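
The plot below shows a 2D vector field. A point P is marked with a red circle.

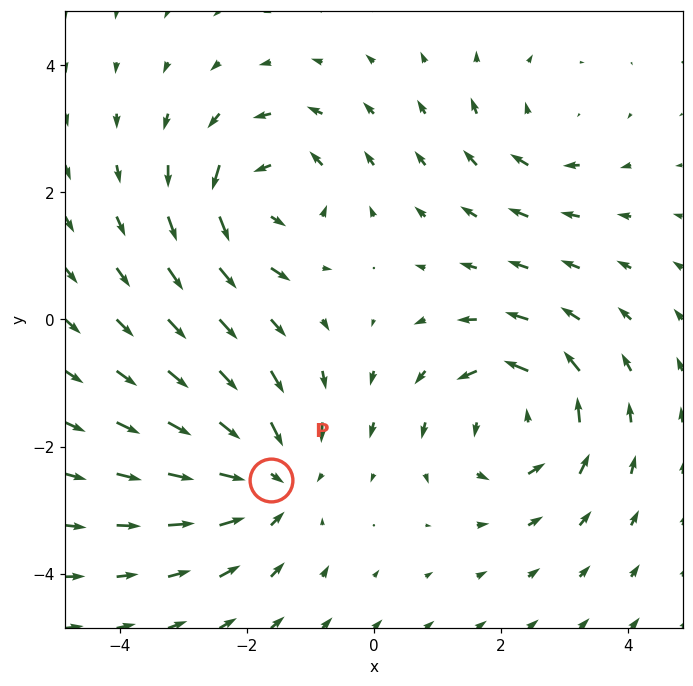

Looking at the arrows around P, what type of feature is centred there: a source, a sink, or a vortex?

sink

At P (-1.6, -2.5) the arrows converge inward. Divergence about -4, curl ≈0 — negative divergence with near-zero curl is a sink.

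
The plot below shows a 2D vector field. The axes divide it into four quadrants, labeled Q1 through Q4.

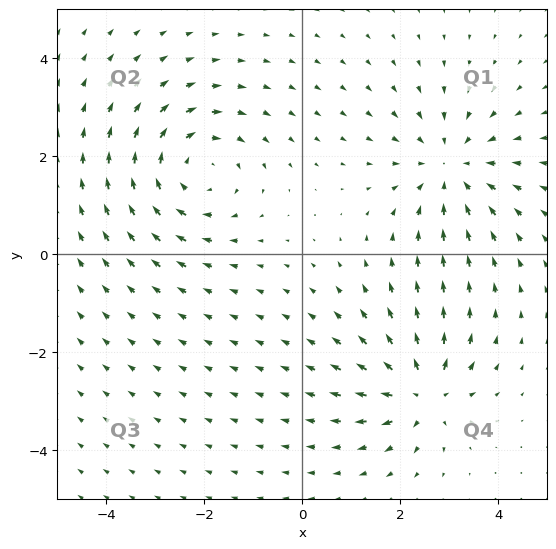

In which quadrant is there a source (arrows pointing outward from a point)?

The source sits at approximately (2.4, -2.8), which lies in quadrant Q4. The divergence there is about +5, positive as expected for a source.

Q4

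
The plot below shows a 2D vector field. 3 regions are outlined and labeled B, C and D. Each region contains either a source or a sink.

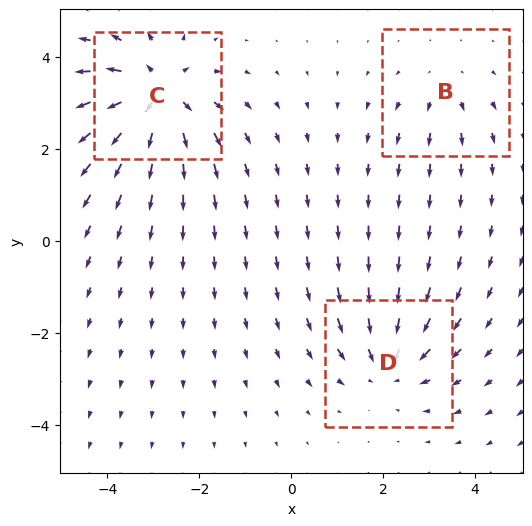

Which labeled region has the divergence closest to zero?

Divergence at each region's feature centre — B: about +2, C: about +5, D: about -4. Region B is closest to zero.

B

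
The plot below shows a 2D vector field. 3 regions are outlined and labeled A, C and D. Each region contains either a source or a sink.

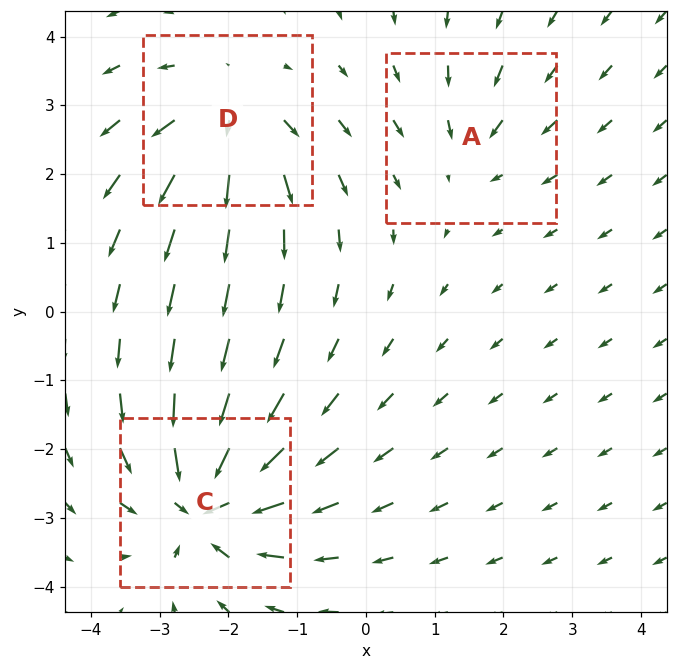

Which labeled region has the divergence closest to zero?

A

Divergence at each region's feature centre — A: about -2, C: about -6, D: about +4. Region A is closest to zero.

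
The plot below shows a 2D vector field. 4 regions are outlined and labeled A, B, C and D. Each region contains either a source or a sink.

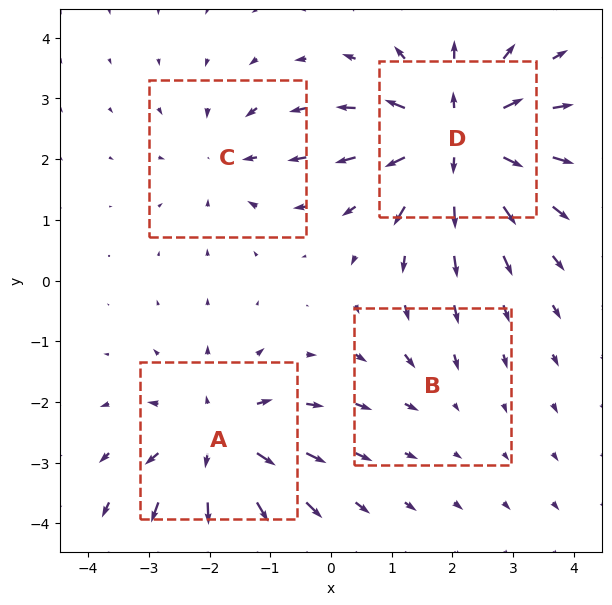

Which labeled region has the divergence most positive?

Divergence at each region's feature centre — A: about +5, B: about -2, C: about -3, D: about +7. Region D is most positive.

D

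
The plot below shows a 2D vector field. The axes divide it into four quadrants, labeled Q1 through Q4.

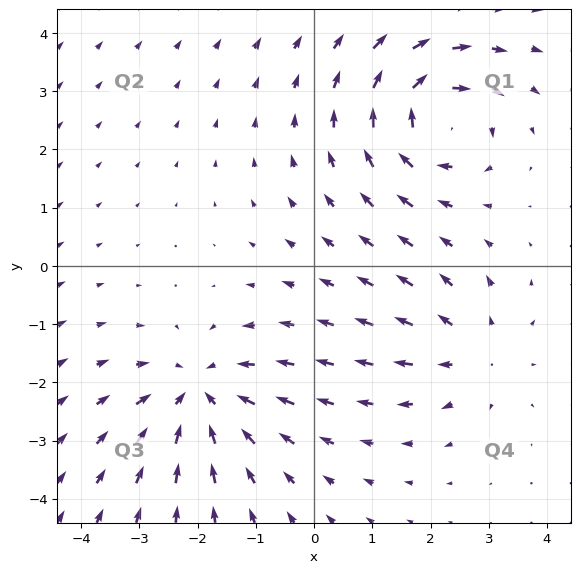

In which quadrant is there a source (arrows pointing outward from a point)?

The source sits at approximately (2.8, -1.5), which lies in quadrant Q4. The divergence there is about +3, positive as expected for a source.

Q4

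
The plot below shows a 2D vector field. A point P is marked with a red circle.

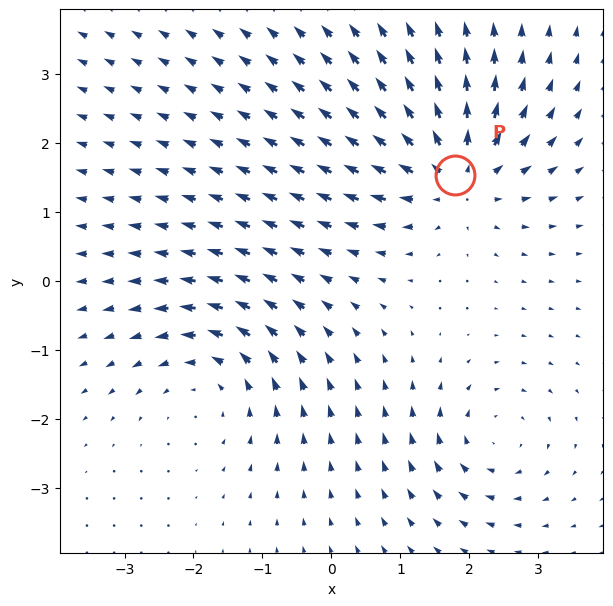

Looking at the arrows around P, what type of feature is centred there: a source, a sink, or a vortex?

At P (1.8, 1.5) the arrows spread outward. Divergence about +5, curl ≈0 — positive divergence with near-zero curl is a source.

source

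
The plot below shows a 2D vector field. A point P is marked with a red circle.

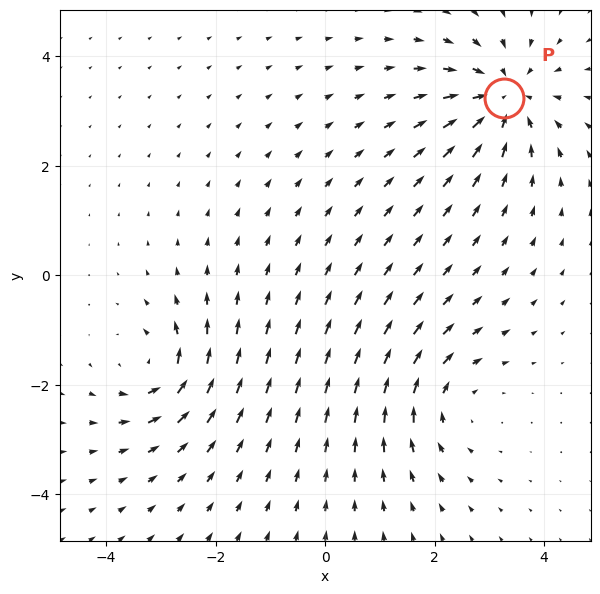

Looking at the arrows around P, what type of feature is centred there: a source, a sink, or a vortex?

At P (3.3, 3.2) the arrows converge inward. Divergence about -5, curl ≈0 — negative divergence with near-zero curl is a sink.

sink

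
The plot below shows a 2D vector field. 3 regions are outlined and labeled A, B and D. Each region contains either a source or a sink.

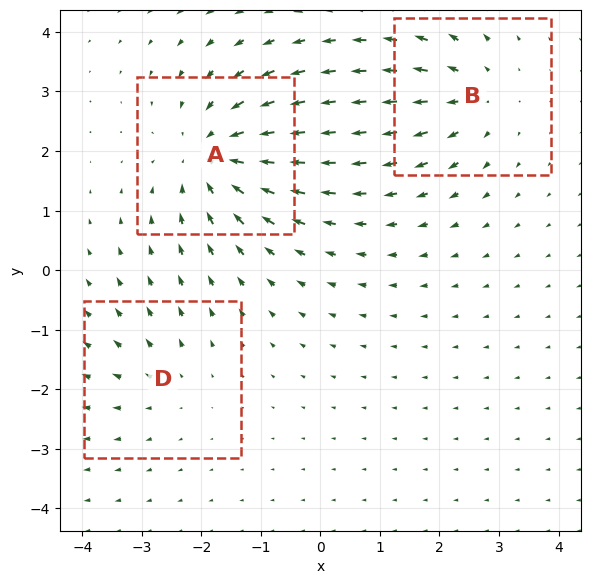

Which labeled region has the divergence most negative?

A

Divergence at each region's feature centre — A: about -4, B: about +3, D: about +2. Region A is most negative.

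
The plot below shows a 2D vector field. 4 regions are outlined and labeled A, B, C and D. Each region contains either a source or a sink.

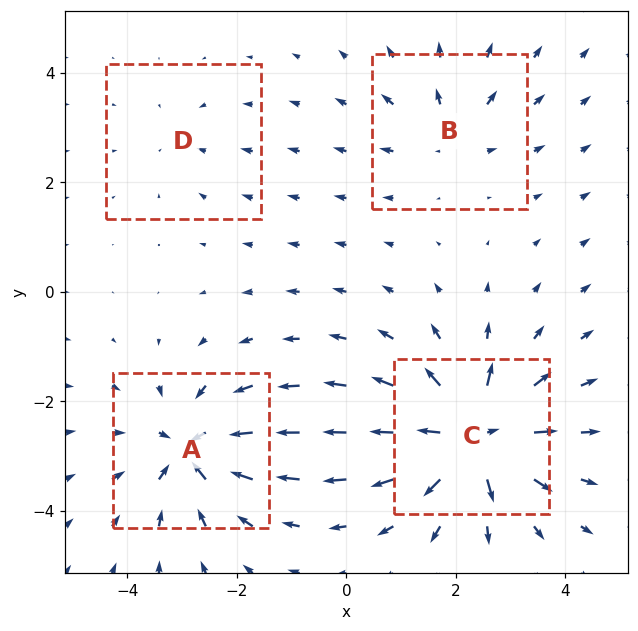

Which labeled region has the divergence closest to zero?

D

Divergence at each region's feature centre — A: about -6, B: about +4, C: about +8, D: about -2. Region D is closest to zero.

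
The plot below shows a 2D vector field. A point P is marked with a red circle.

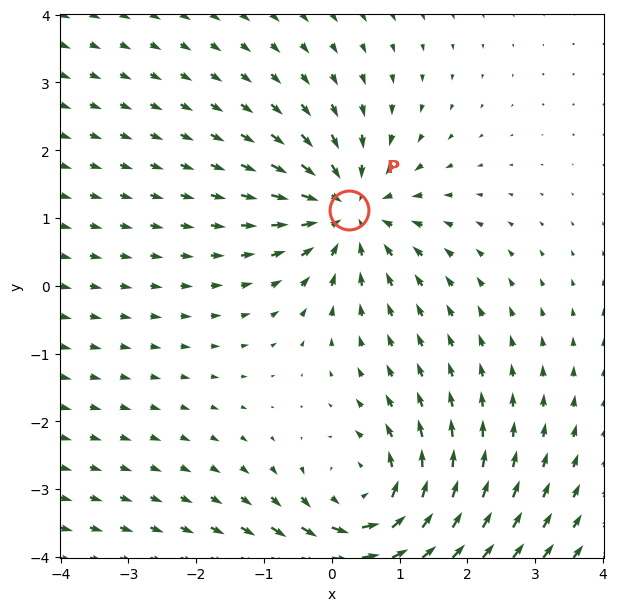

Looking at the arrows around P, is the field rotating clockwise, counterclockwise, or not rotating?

Near P at (0.2, 1.1) the arrows show no circulation. The curl there is ≈0.

not rotating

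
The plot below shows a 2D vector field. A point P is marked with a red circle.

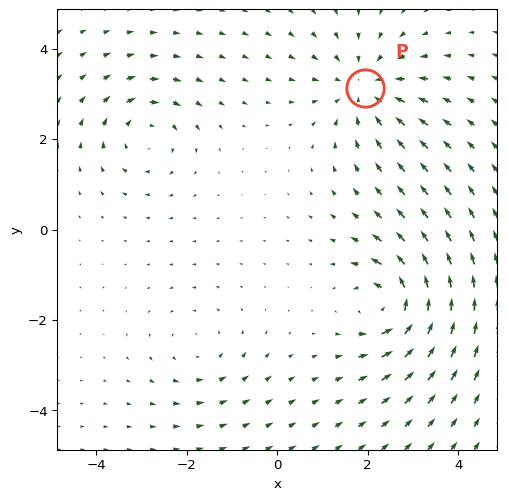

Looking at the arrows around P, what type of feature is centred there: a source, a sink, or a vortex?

sink

At P (1.9, 3.1) the arrows converge inward. Divergence about -4, curl ≈0 — negative divergence with near-zero curl is a sink.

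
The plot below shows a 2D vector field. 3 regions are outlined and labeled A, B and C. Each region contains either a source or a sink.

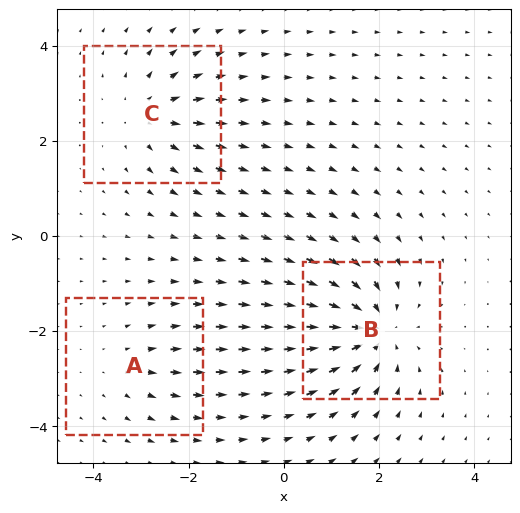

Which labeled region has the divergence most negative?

B

Divergence at each region's feature centre — A: about +2, B: about -5, C: about +3. Region B is most negative.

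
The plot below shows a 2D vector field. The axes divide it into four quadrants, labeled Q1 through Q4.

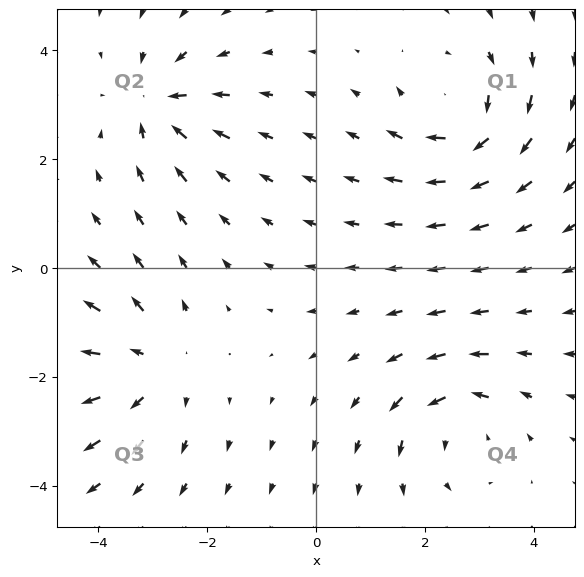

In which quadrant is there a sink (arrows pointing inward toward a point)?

Q2

The sink sits at approximately (-2.9, 3.0), which lies in quadrant Q2. The divergence there is about -6, negative as expected for a sink.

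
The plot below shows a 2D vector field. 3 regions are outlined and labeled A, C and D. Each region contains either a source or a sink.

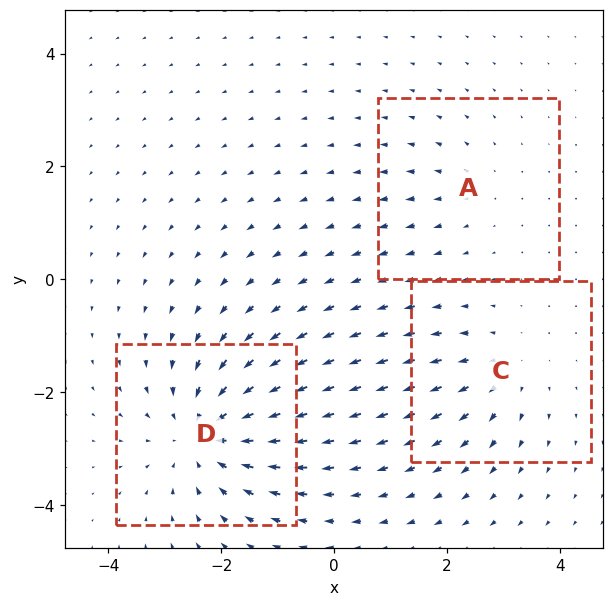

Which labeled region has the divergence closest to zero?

Divergence at each region's feature centre — A: about +2, C: about +3, D: about -5. Region A is closest to zero.

A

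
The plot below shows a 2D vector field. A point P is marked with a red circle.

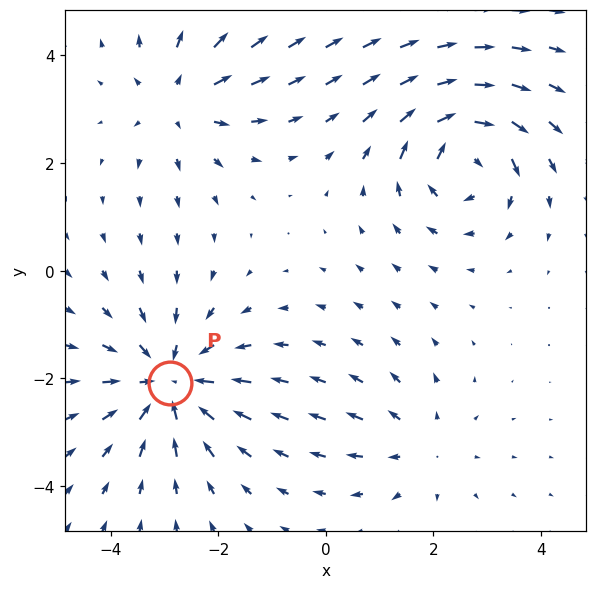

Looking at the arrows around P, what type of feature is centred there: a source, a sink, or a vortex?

sink

At P (-2.9, -2.1) the arrows converge inward. Divergence about -4, curl ≈0 — negative divergence with near-zero curl is a sink.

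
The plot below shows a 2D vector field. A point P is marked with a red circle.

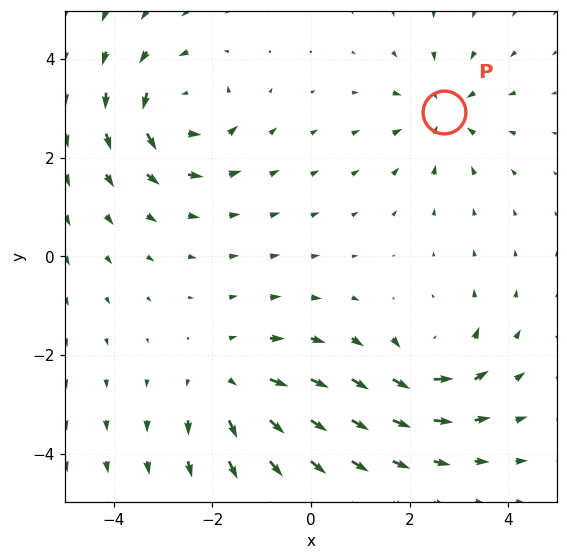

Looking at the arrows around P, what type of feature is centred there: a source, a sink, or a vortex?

At P (2.7, 2.9) the arrows converge inward. Divergence about -4, curl ≈0 — negative divergence with near-zero curl is a sink.

sink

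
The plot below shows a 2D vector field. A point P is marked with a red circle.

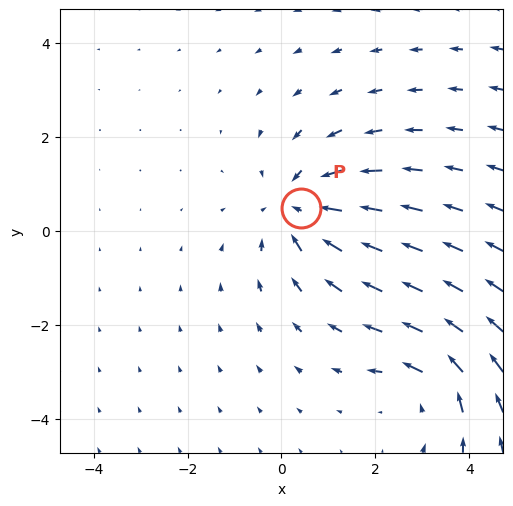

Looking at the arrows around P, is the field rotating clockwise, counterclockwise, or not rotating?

not rotating

Near P at (0.4, 0.5) the arrows show no circulation. The curl there is ≈0.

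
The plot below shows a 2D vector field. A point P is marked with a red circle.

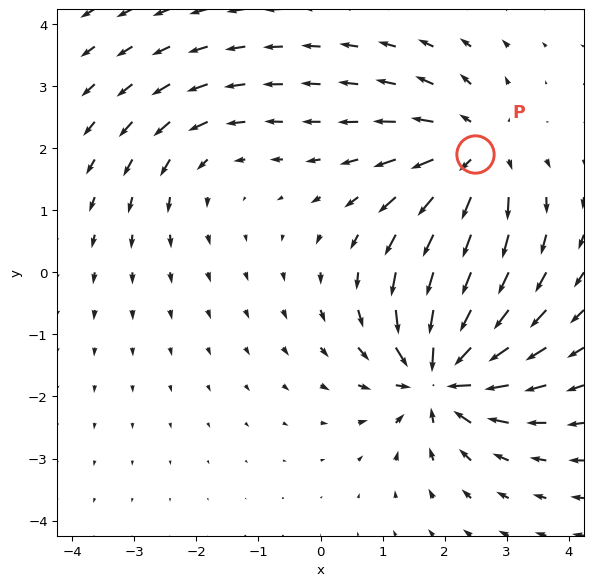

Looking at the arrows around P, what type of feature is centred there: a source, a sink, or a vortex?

At P (2.5, 1.9) the arrows spread outward. Divergence about +4, curl ≈0 — positive divergence with near-zero curl is a source.

source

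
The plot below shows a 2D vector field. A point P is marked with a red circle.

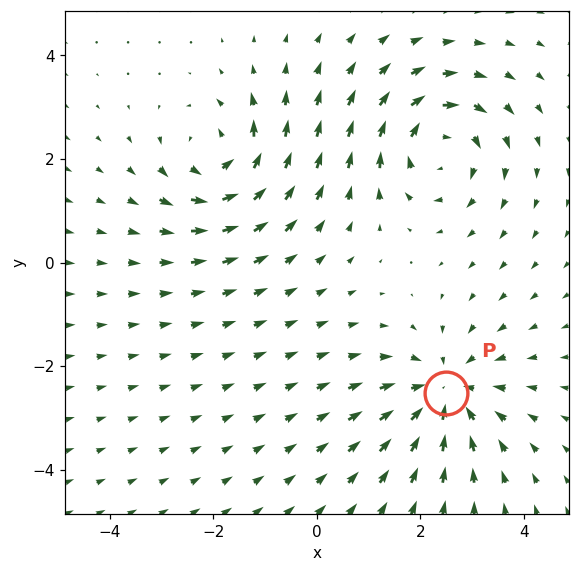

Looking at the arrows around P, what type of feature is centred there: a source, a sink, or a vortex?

At P (2.5, -2.5) the arrows converge inward. Divergence about -4, curl ≈0 — negative divergence with near-zero curl is a sink.

sink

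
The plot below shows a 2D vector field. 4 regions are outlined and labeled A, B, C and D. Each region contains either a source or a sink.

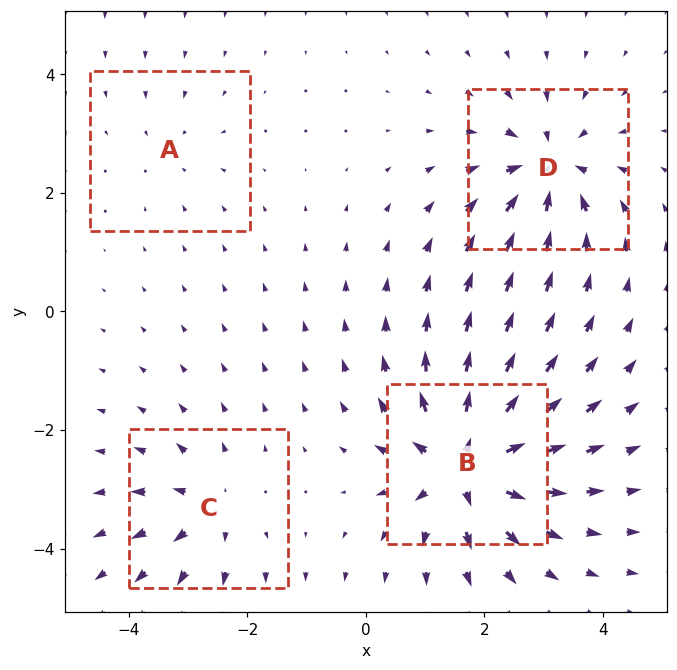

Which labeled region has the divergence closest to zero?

Divergence at each region's feature centre — A: about -2, B: about +8, C: about +4, D: about -6. Region A is closest to zero.

A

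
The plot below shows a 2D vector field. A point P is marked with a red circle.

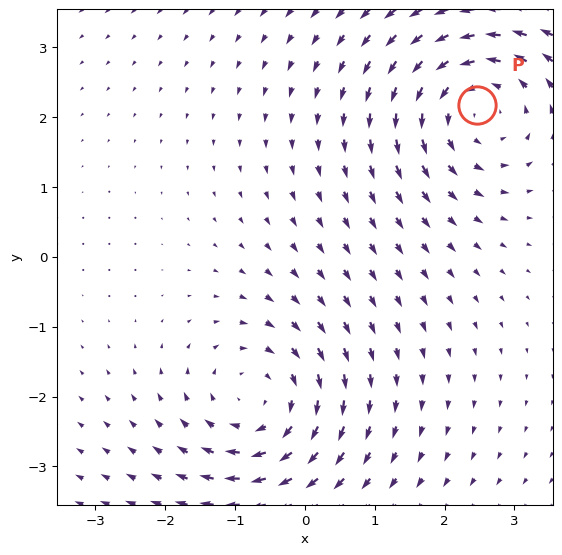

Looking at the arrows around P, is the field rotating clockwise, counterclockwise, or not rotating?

Near P at (2.5, 2.2) the arrows circulate counterclockwise. The curl (z-component) there is about +3; positive curl means counterclockwise rotation.

counterclockwise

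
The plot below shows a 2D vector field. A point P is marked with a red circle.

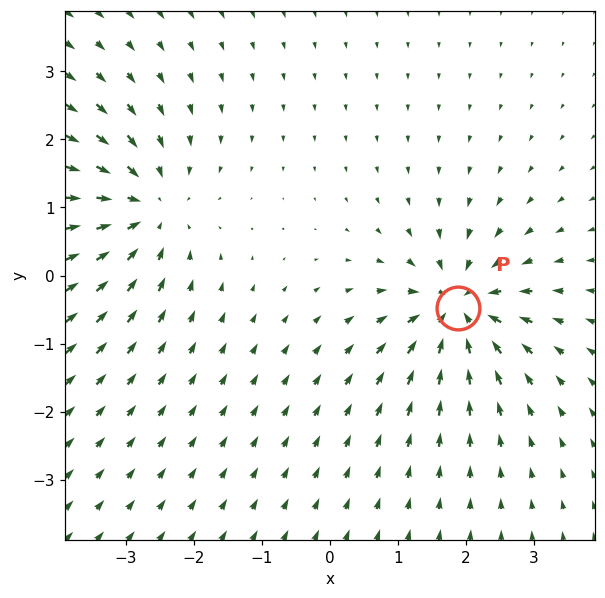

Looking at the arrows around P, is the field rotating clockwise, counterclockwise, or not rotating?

not rotating

Near P at (1.9, -0.5) the arrows show no circulation. The curl there is ≈0.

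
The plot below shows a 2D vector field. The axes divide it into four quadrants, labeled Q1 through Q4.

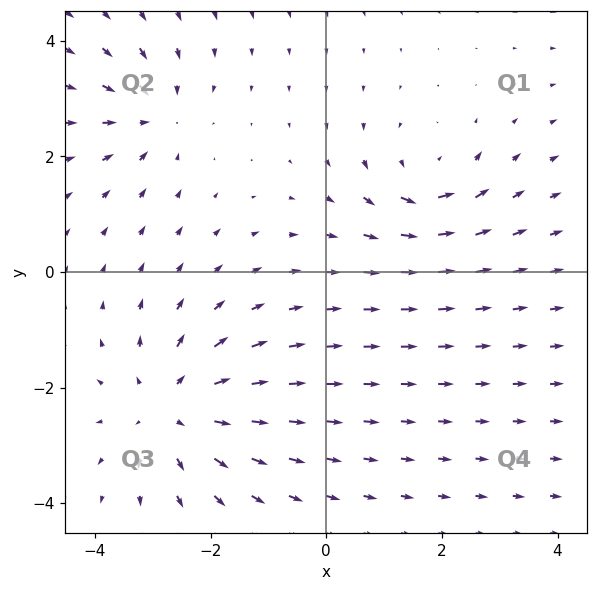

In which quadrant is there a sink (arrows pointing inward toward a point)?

Q2

The sink sits at approximately (-3.0, 2.7), which lies in quadrant Q2. The divergence there is about -3, negative as expected for a sink.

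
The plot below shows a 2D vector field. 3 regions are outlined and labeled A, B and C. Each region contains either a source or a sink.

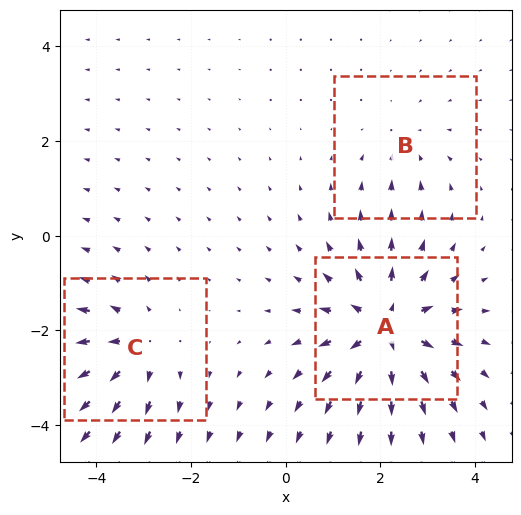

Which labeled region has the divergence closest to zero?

B

Divergence at each region's feature centre — A: about +5, B: about -2, C: about +3. Region B is closest to zero.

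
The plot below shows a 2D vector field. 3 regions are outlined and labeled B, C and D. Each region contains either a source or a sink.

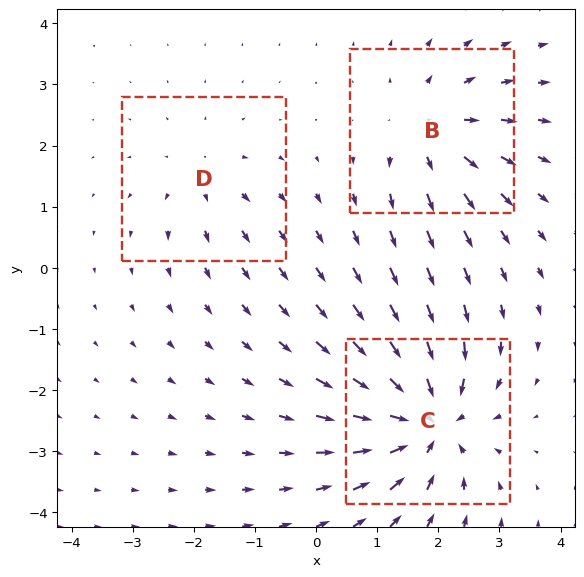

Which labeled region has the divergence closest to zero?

Divergence at each region's feature centre — B: about +4, C: about -6, D: about +2. Region D is closest to zero.

D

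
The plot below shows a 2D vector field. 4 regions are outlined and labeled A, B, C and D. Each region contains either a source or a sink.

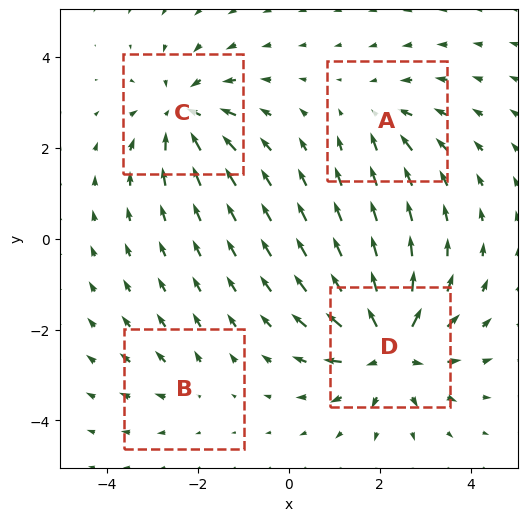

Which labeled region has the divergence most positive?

Divergence at each region's feature centre — A: about -3, B: about +2, C: about -6, D: about +7. Region D is most positive.

D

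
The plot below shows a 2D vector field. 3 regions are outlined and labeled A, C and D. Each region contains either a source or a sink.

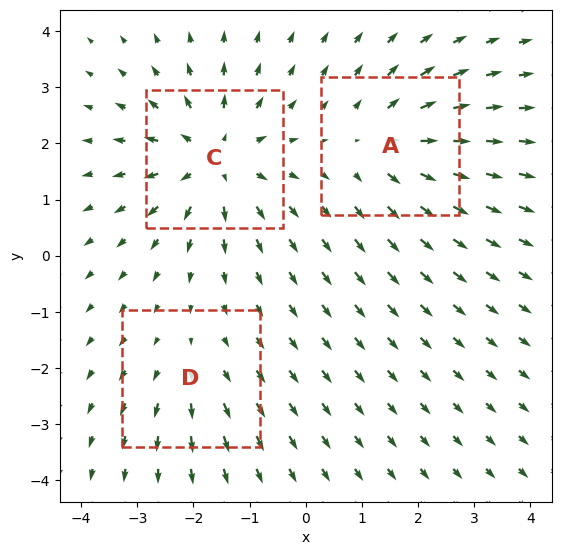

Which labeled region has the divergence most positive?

Divergence at each region's feature centre — A: about +3, C: about +5, D: about +2. Region C is most positive.

C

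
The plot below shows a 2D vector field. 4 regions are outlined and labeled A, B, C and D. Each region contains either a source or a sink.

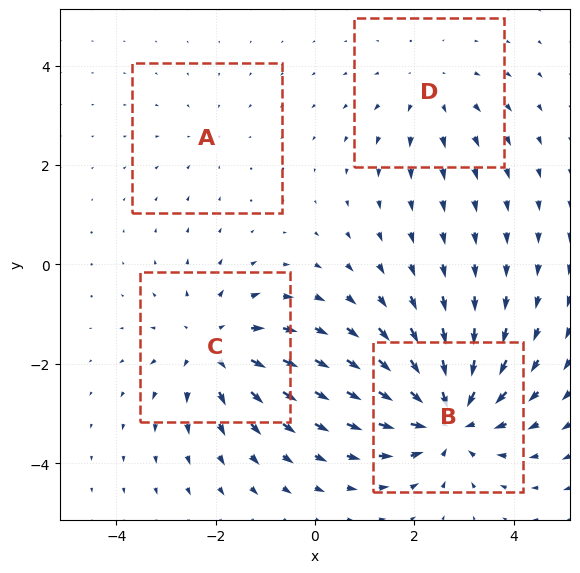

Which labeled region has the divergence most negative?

Divergence at each region's feature centre — A: about -2, B: about -6, C: about +5, D: about +3. Region B is most negative.

B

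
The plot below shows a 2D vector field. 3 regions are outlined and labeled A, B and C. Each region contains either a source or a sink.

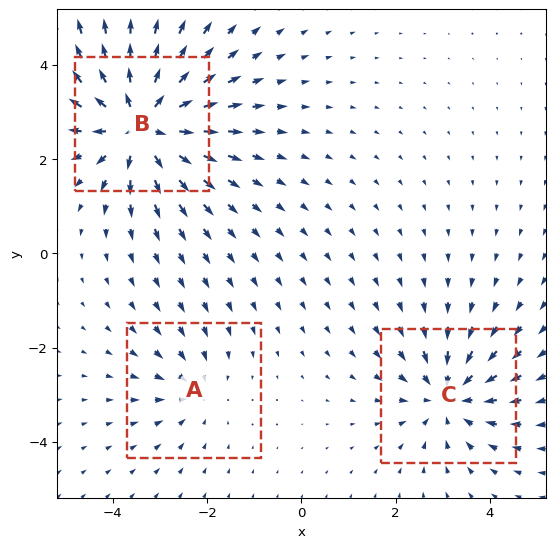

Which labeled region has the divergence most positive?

B

Divergence at each region's feature centre — A: about -2, B: about +5, C: about -4. Region B is most positive.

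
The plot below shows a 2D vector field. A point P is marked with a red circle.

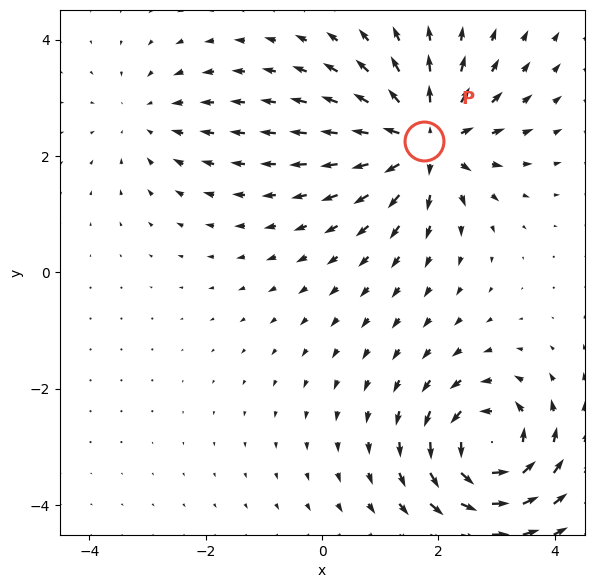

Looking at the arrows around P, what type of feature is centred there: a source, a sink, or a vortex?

At P (1.8, 2.3) the arrows spread outward. Divergence about +6, curl ≈0 — positive divergence with near-zero curl is a source.

source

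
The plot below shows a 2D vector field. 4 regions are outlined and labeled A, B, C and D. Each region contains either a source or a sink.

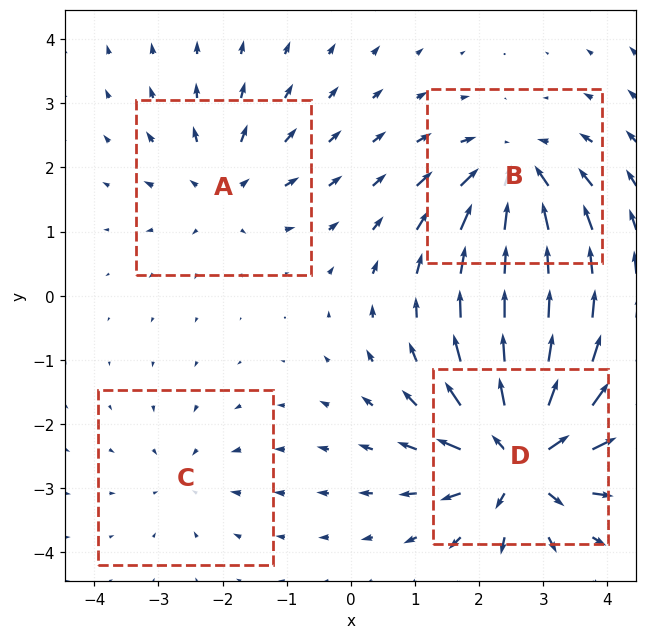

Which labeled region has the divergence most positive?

D

Divergence at each region's feature centre — A: about +4, B: about -6, C: about -3, D: about +9. Region D is most positive.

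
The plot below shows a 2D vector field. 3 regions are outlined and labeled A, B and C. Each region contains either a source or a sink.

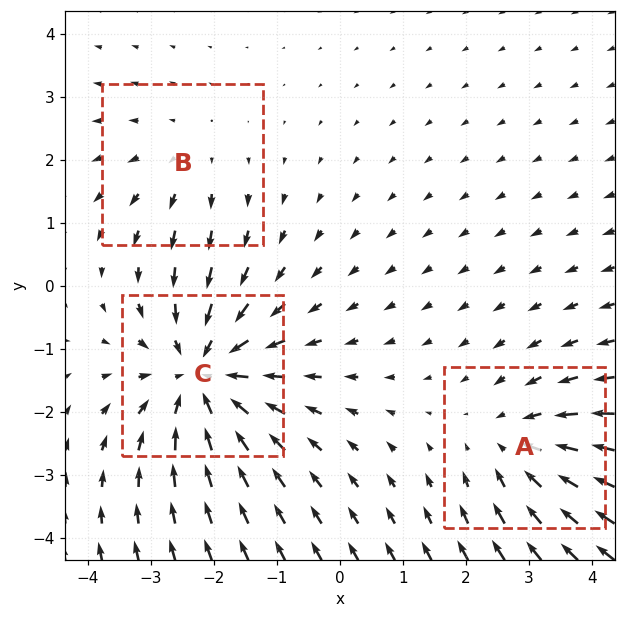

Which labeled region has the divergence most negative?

Divergence at each region's feature centre — A: about -3, B: about +2, C: about -4. Region C is most negative.

C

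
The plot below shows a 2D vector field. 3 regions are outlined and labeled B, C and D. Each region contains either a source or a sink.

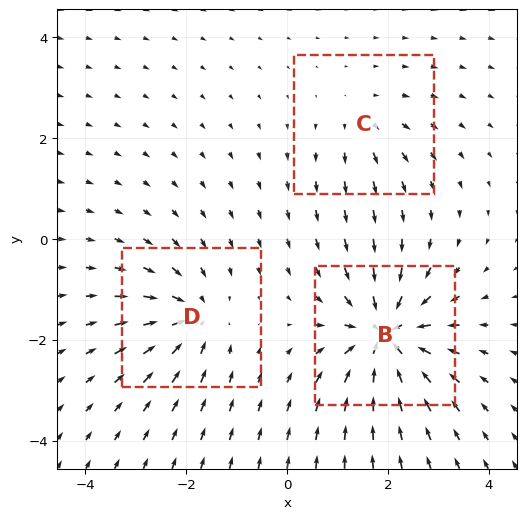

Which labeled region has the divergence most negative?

B

Divergence at each region's feature centre — B: about -6, C: about +2, D: about -4. Region B is most negative.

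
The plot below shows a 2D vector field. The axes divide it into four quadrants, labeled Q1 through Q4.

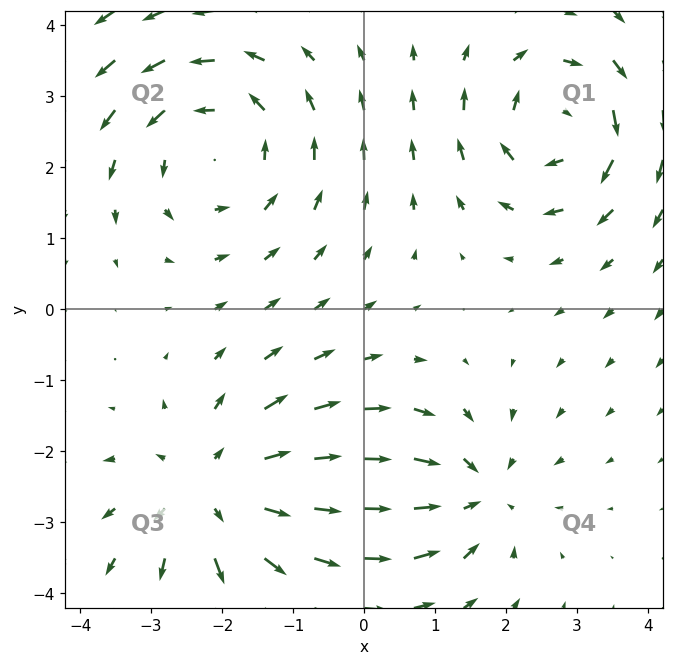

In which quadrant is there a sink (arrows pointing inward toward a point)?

Q4

The sink sits at approximately (1.5, -2.6), which lies in quadrant Q4. The divergence there is about -4, negative as expected for a sink.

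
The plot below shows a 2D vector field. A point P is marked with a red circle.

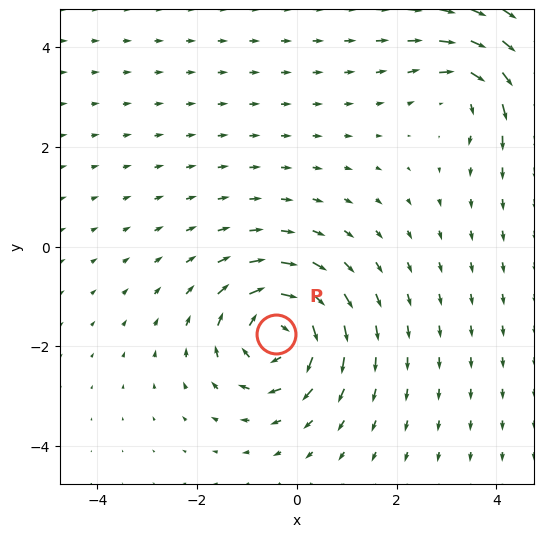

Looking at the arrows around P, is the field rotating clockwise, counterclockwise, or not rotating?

Near P at (-0.4, -1.8) the arrows circulate clockwise. The curl (z-component) there is about -5; negative curl means clockwise rotation.

clockwise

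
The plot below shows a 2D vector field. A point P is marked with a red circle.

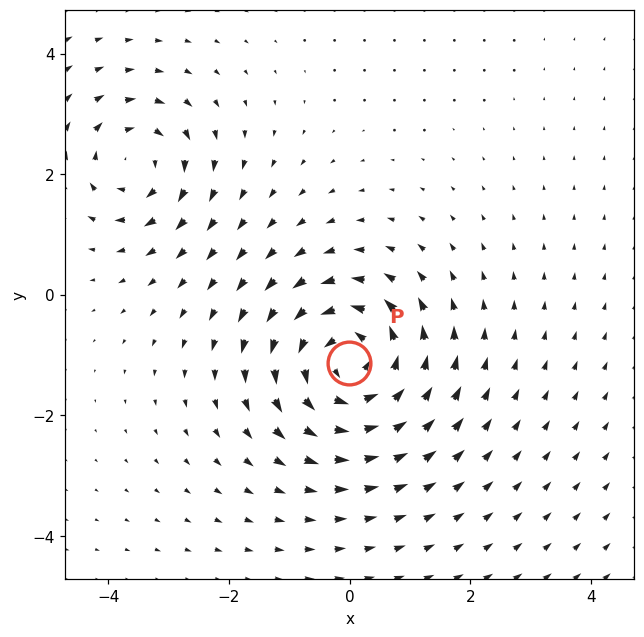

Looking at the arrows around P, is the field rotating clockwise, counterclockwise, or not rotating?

Near P at (-0.0, -1.1) the arrows circulate counterclockwise. The curl (z-component) there is about +5; positive curl means counterclockwise rotation.

counterclockwise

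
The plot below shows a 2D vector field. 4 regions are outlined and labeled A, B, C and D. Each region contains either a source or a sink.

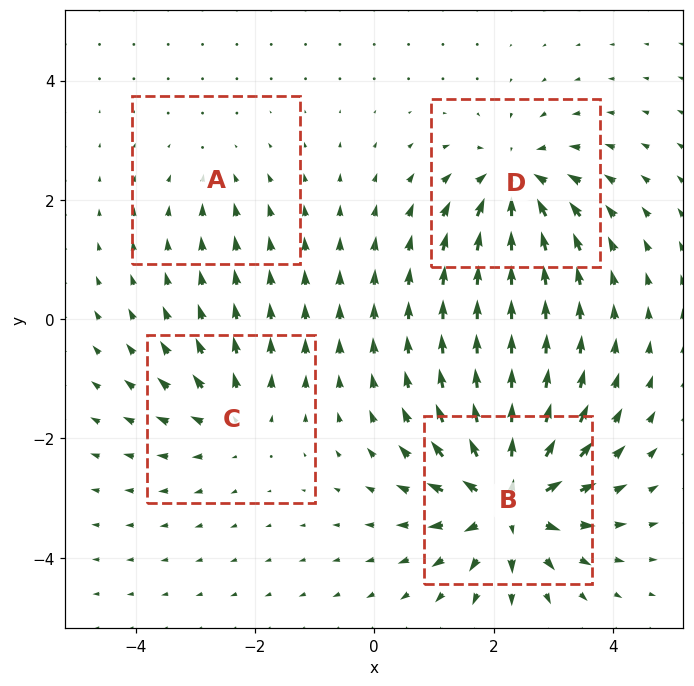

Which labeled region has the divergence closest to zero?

Divergence at each region's feature centre — A: about -2, B: about +9, C: about +4, D: about -6. Region A is closest to zero.

A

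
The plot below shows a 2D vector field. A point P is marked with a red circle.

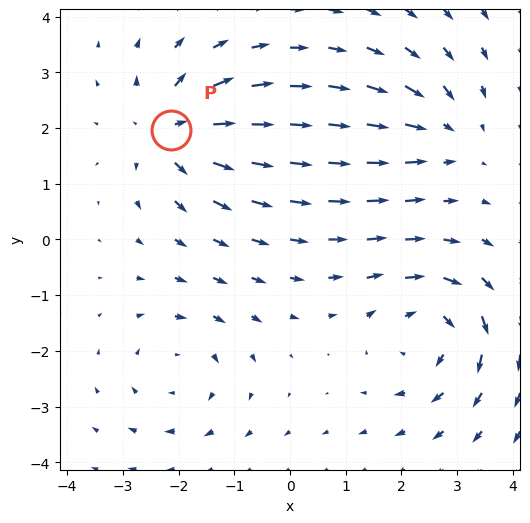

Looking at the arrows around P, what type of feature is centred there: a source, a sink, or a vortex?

At P (-2.1, 2.0) the arrows spread outward. Divergence about +6, curl ≈0 — positive divergence with near-zero curl is a source.

source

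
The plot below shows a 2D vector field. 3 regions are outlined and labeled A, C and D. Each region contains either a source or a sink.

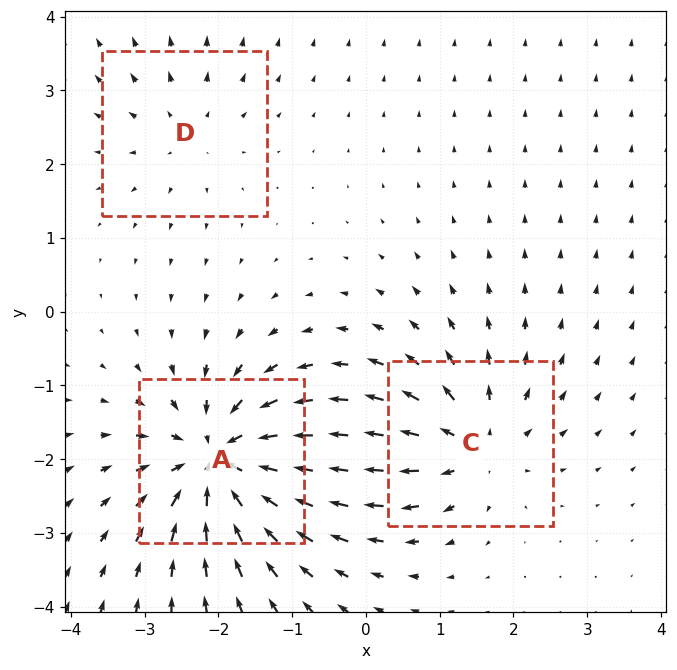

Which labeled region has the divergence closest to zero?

D

Divergence at each region's feature centre — A: about -6, C: about +4, D: about +2. Region D is closest to zero.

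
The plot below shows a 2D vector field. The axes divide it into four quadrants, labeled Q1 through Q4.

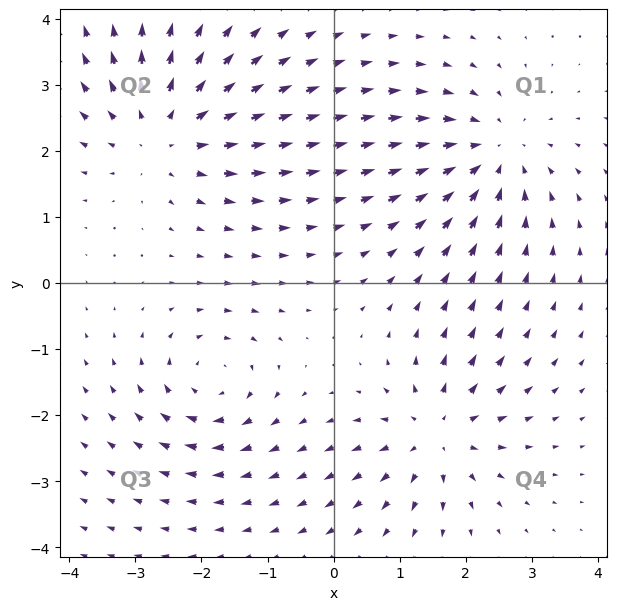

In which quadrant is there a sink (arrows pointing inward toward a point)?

Q1

The sink sits at approximately (2.4, 2.0), which lies in quadrant Q1. The divergence there is about -4, negative as expected for a sink.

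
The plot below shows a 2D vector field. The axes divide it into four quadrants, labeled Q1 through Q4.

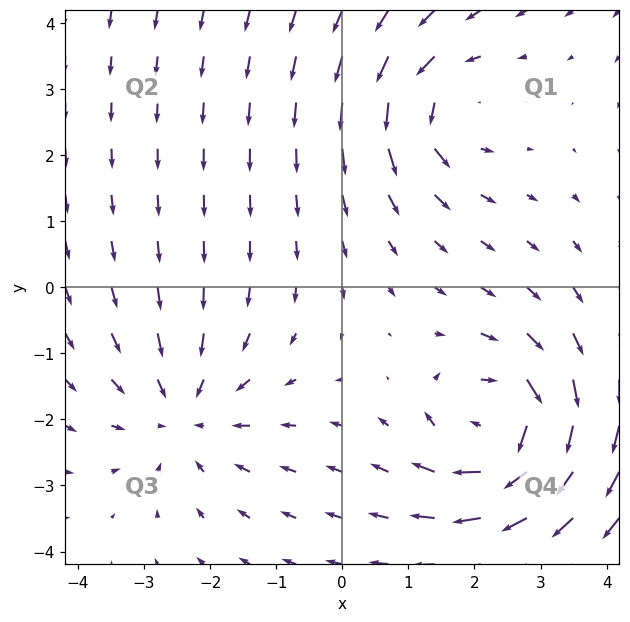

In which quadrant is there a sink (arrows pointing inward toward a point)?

Q3

The sink sits at approximately (-2.4, -1.9), which lies in quadrant Q3. The divergence there is about -3, negative as expected for a sink.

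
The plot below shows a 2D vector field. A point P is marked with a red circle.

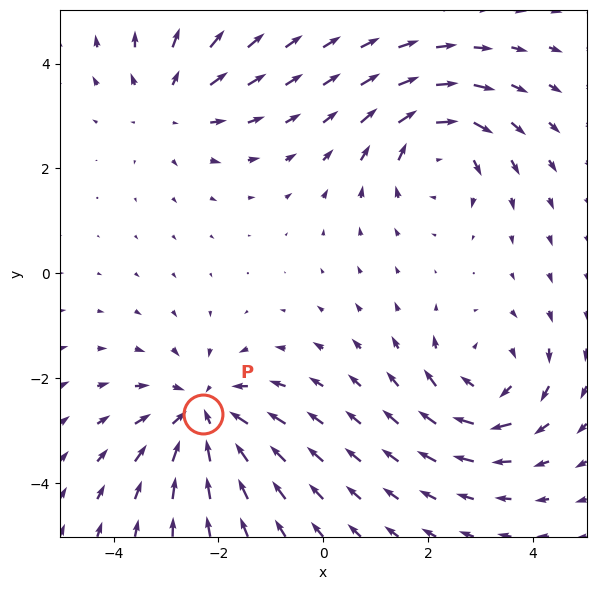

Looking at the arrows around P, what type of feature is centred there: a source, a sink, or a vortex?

sink

At P (-2.3, -2.7) the arrows converge inward. Divergence about -4, curl ≈0 — negative divergence with near-zero curl is a sink.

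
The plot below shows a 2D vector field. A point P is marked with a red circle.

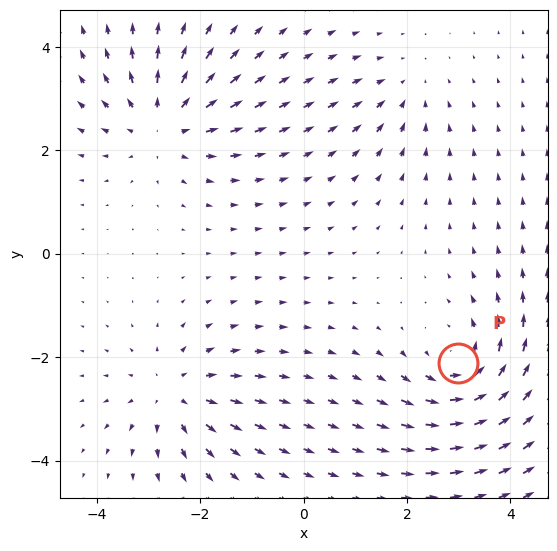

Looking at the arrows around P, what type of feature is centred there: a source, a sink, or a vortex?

At P (3.0, -2.1) the arrows circulate counterclockwise. Divergence ≈0, curl about +5 — near-zero divergence with nonzero curl is a vortex.

vortex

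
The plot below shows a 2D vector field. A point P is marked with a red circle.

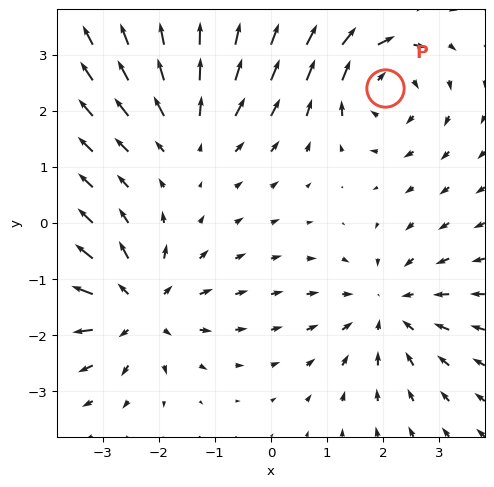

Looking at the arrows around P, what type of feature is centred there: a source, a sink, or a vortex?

At P (2.0, 2.4) the arrows circulate clockwise. Divergence ≈0, curl about -5 — near-zero divergence with nonzero curl is a vortex.

vortex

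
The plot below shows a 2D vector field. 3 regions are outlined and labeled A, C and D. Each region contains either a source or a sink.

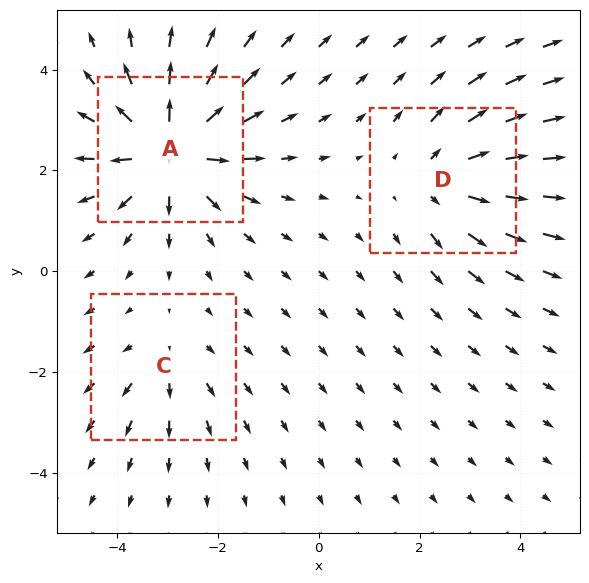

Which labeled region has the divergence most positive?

A

Divergence at each region's feature centre — A: about +6, C: about +2, D: about +4. Region A is most positive.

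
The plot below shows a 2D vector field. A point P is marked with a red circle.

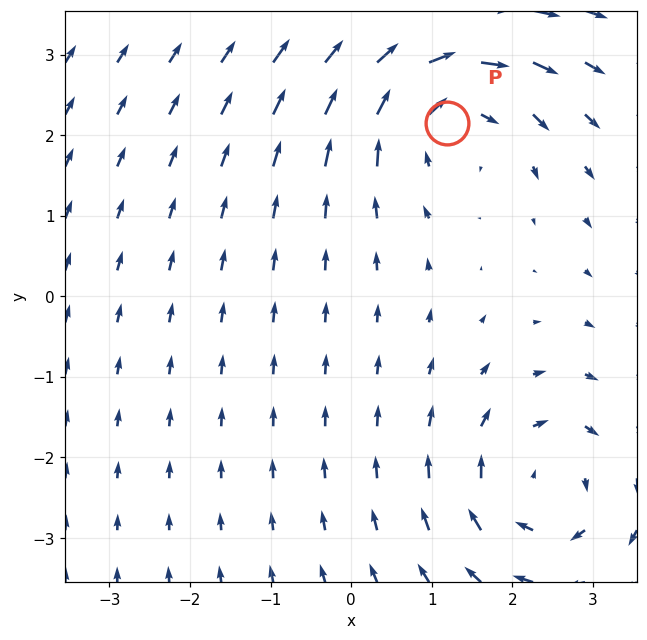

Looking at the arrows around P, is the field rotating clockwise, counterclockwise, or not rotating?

clockwise

Near P at (1.2, 2.1) the arrows circulate clockwise. The curl (z-component) there is about -4; negative curl means clockwise rotation.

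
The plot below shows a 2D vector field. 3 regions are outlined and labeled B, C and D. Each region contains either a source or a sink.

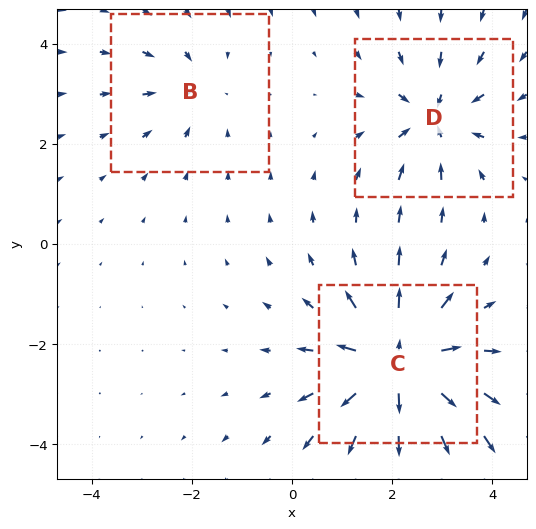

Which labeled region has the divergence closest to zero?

Divergence at each region's feature centre — B: about -2, C: about +6, D: about -4. Region B is closest to zero.

B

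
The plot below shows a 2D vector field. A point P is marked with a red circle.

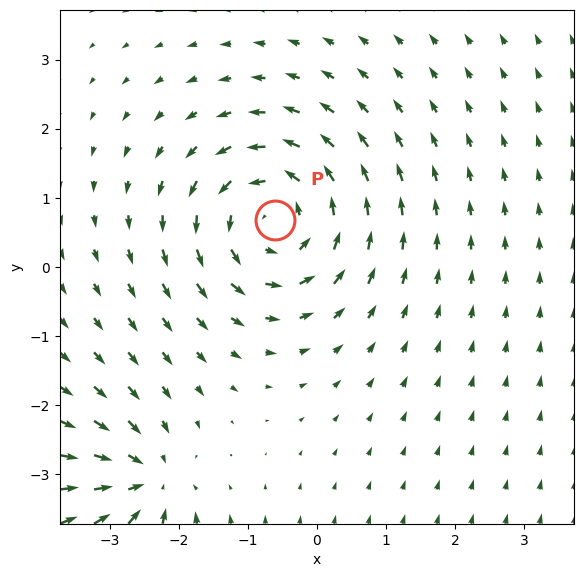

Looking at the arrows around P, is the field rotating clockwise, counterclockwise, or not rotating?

Near P at (-0.6, 0.7) the arrows circulate counterclockwise. The curl (z-component) there is about +4; positive curl means counterclockwise rotation.

counterclockwise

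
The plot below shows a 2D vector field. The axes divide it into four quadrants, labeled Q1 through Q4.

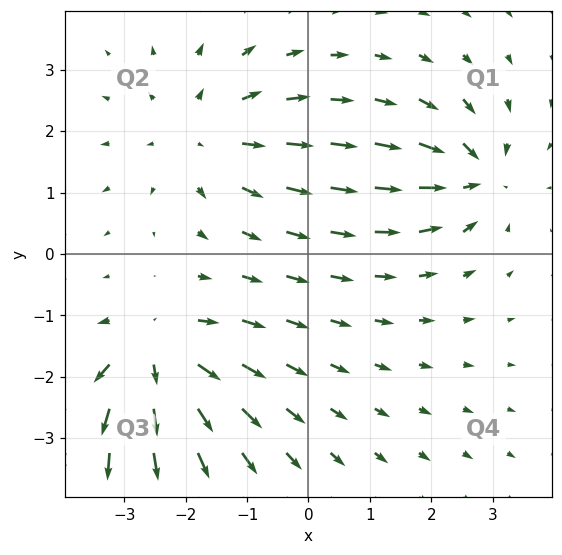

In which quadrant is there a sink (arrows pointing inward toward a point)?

The sink sits at approximately (2.7, 1.3), which lies in quadrant Q1. The divergence there is about -4, negative as expected for a sink.

Q1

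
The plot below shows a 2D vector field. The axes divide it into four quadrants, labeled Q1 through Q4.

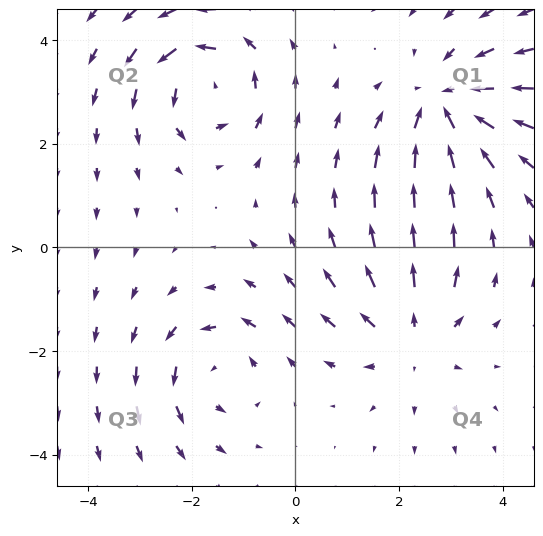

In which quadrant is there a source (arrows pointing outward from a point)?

Q4

The source sits at approximately (2.2, -1.7), which lies in quadrant Q4. The divergence there is about +3, positive as expected for a source.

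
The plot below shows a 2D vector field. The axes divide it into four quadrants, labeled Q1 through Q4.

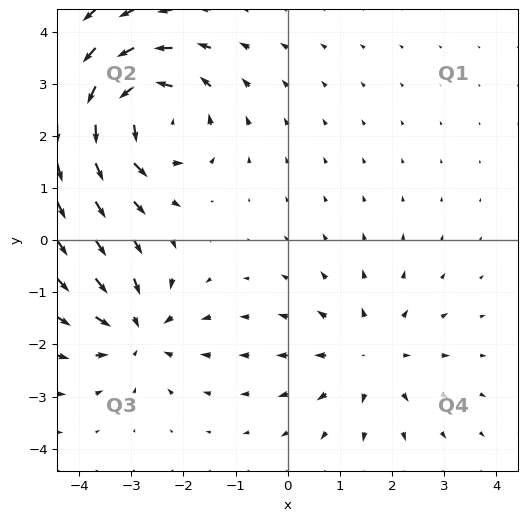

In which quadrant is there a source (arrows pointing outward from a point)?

The source sits at approximately (1.6, -2.2), which lies in quadrant Q4. The divergence there is about +2, positive as expected for a source.

Q4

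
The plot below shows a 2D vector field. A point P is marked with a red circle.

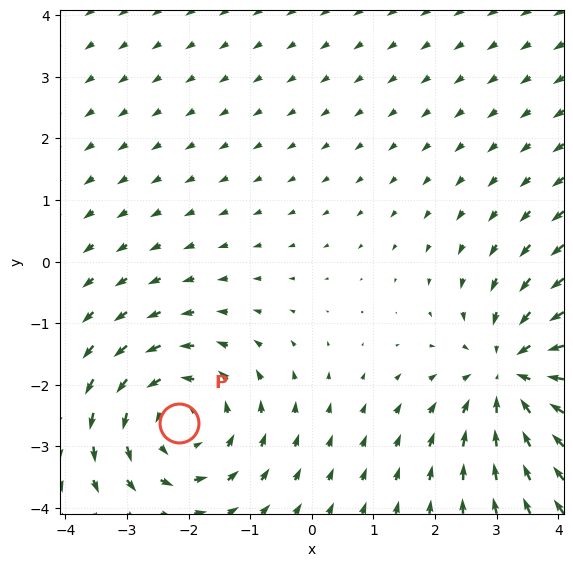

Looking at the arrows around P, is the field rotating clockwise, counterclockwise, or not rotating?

Near P at (-2.1, -2.6) the arrows circulate counterclockwise. The curl (z-component) there is about +3; positive curl means counterclockwise rotation.

counterclockwise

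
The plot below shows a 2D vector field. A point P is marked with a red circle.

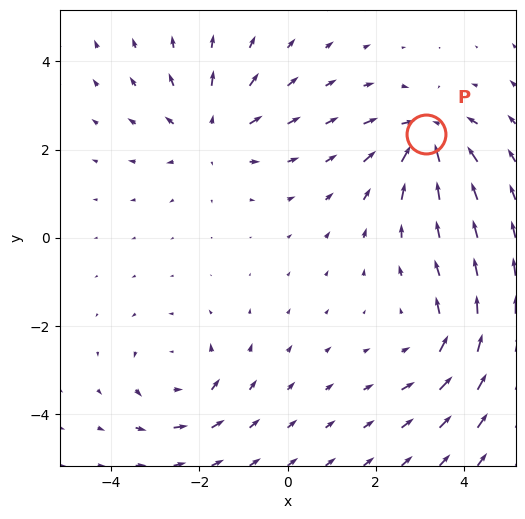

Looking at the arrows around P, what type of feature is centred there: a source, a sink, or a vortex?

At P (3.1, 2.3) the arrows converge inward. Divergence about -6, curl ≈0 — negative divergence with near-zero curl is a sink.

sink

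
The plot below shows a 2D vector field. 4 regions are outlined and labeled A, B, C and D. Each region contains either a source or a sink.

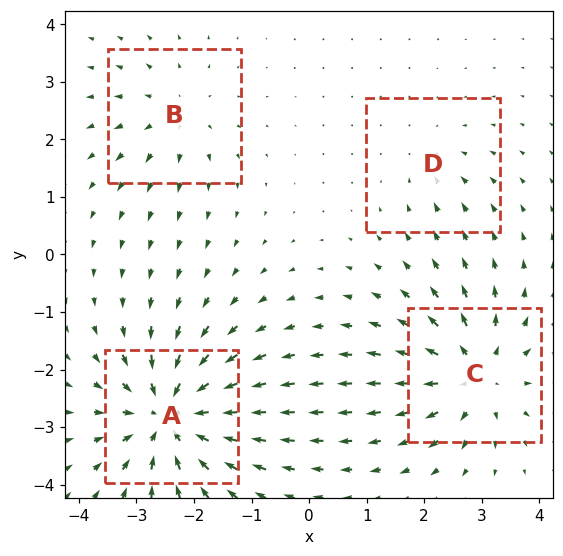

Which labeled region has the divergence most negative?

A

Divergence at each region's feature centre — A: about -8, B: about +4, C: about +6, D: about -2. Region A is most negative.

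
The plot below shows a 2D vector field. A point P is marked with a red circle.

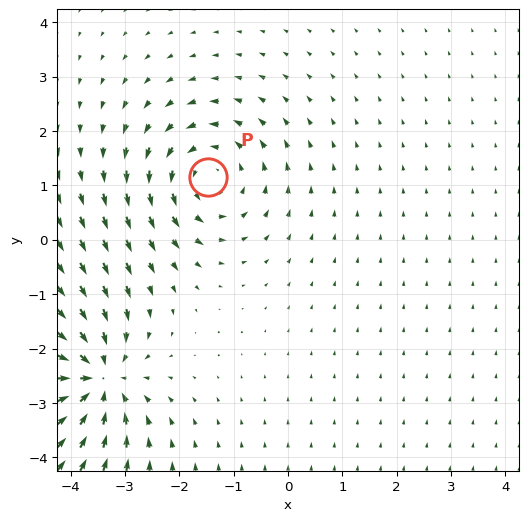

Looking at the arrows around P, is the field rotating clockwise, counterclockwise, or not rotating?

Near P at (-1.5, 1.1) the arrows circulate counterclockwise. The curl (z-component) there is about +4; positive curl means counterclockwise rotation.

counterclockwise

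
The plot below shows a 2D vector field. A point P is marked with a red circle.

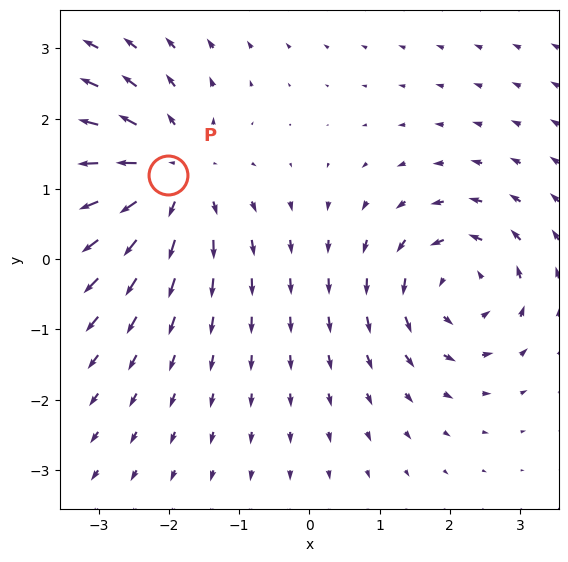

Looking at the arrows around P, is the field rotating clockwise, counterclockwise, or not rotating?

not rotating

Near P at (-2.0, 1.2) the arrows show no circulation. The curl there is ≈0.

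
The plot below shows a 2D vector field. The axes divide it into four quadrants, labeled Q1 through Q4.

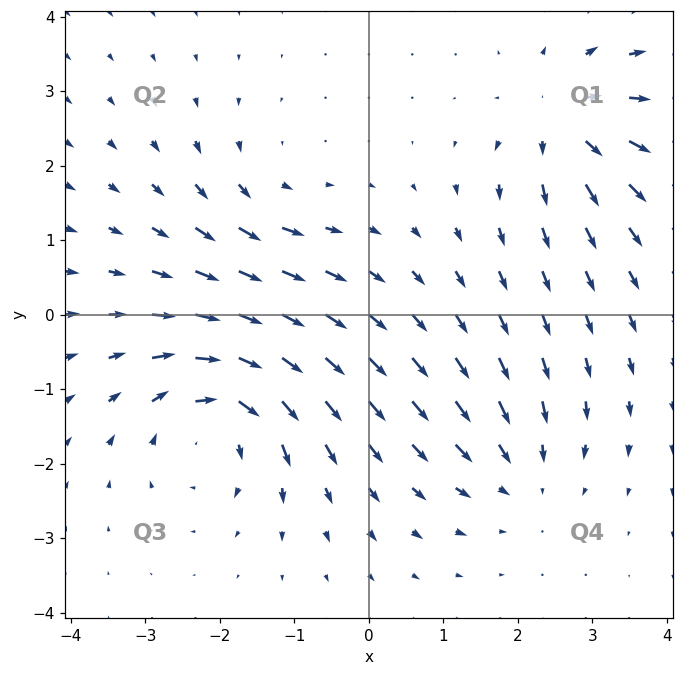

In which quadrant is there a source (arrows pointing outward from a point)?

The source sits at approximately (2.6, 2.6), which lies in quadrant Q1. The divergence there is about +5, positive as expected for a source.

Q1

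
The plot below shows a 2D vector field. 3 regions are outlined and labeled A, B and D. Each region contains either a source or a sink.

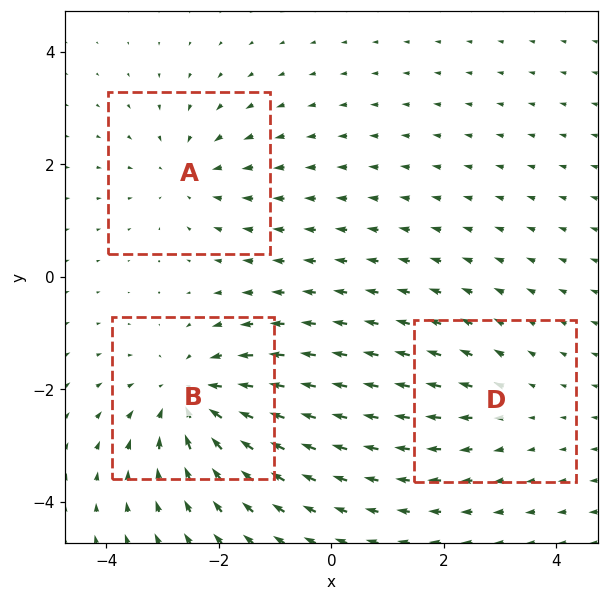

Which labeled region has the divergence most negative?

Divergence at each region's feature centre — A: about -3, B: about -5, D: about +2. Region B is most negative.

B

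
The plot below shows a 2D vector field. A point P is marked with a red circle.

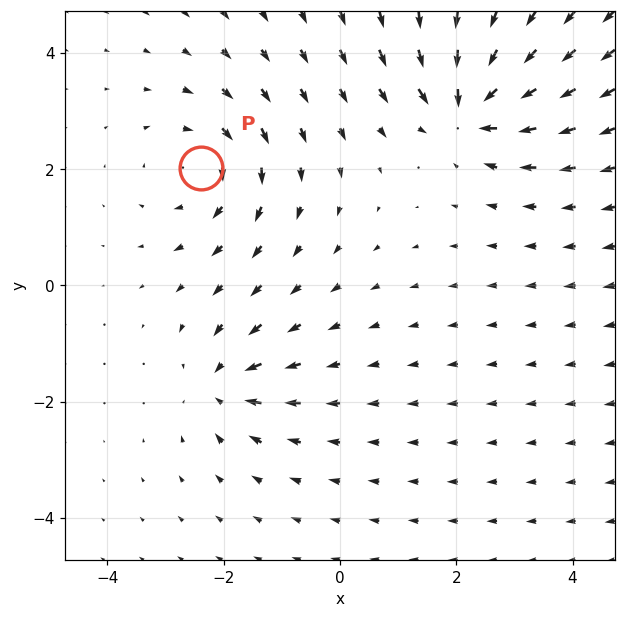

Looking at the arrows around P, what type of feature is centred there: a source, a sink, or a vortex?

vortex

At P (-2.4, 2.0) the arrows circulate clockwise. Divergence ≈0, curl about -4 — near-zero divergence with nonzero curl is a vortex.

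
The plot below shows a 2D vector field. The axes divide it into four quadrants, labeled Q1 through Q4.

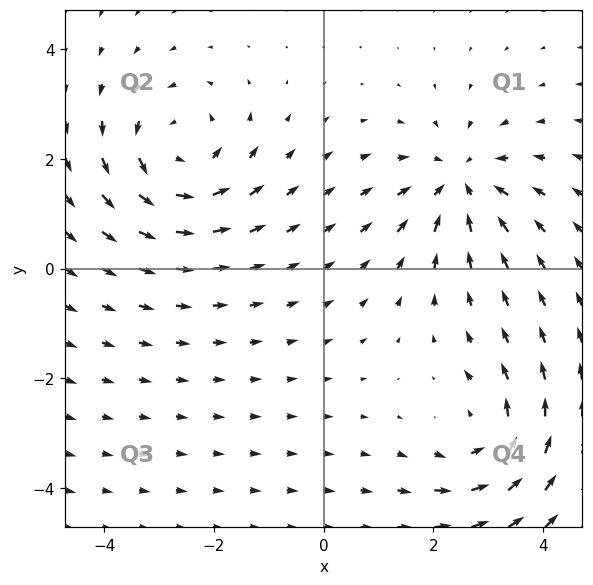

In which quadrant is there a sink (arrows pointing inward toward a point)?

Q1

The sink sits at approximately (2.5, 1.6), which lies in quadrant Q1. The divergence there is about -3, negative as expected for a sink.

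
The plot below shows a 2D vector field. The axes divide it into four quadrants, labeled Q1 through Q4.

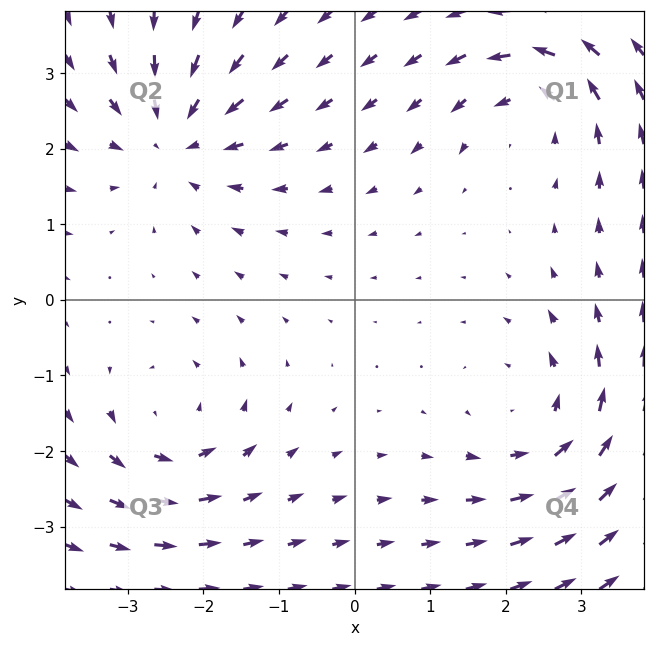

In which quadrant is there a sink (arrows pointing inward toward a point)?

The sink sits at approximately (-2.4, 2.1), which lies in quadrant Q2. The divergence there is about -3, negative as expected for a sink.

Q2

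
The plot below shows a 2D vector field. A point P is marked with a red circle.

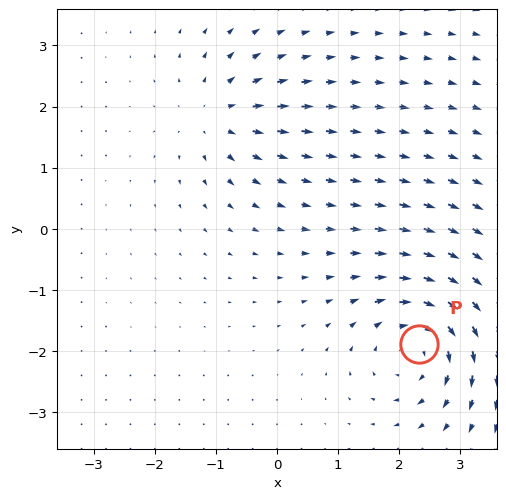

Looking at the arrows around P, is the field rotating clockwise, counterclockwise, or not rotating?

clockwise

Near P at (2.3, -1.9) the arrows circulate clockwise. The curl (z-component) there is about -5; negative curl means clockwise rotation.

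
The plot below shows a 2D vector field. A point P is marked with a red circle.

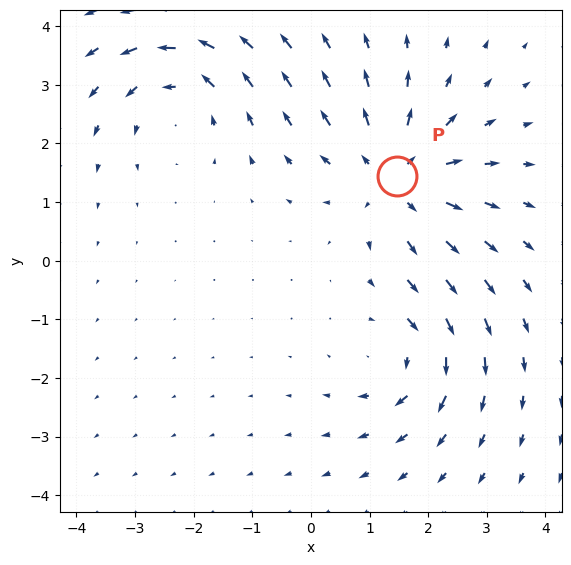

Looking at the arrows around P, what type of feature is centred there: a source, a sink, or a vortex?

source

At P (1.5, 1.4) the arrows spread outward. Divergence about +4, curl ≈0 — positive divergence with near-zero curl is a source.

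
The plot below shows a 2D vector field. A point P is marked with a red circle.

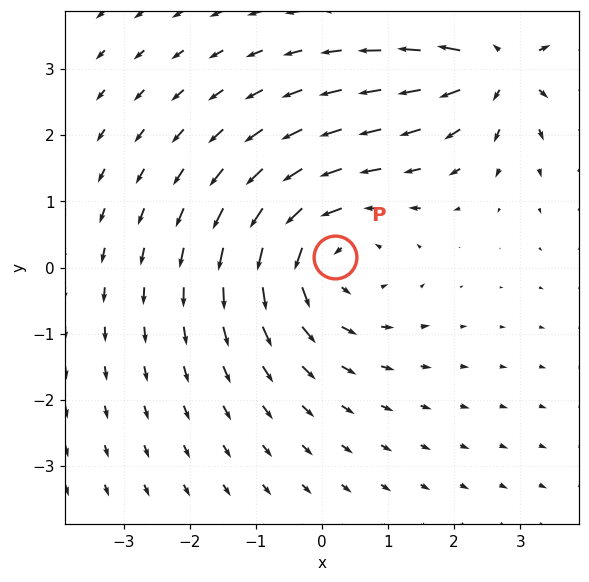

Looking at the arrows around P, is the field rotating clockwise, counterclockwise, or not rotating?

Near P at (0.2, 0.2) the arrows circulate counterclockwise. The curl (z-component) there is about +4; positive curl means counterclockwise rotation.

counterclockwise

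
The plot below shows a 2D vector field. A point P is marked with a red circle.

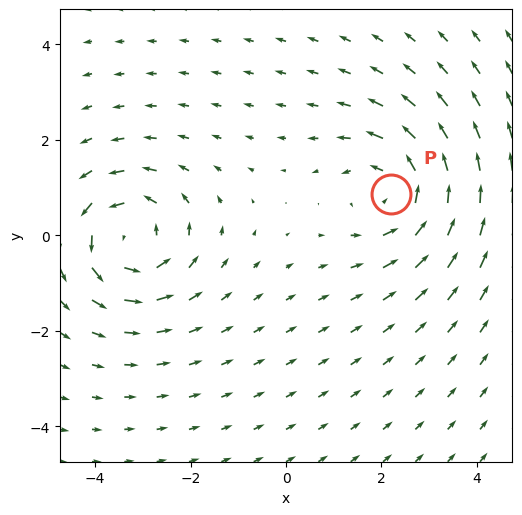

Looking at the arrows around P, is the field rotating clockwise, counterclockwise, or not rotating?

Near P at (2.2, 0.9) the arrows circulate counterclockwise. The curl (z-component) there is about +4; positive curl means counterclockwise rotation.

counterclockwise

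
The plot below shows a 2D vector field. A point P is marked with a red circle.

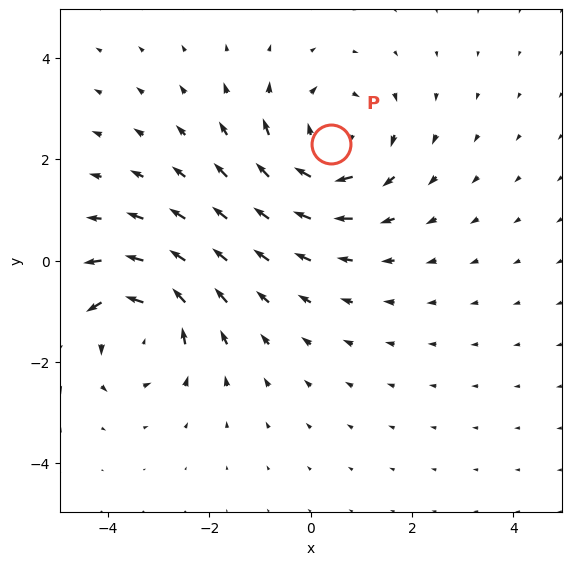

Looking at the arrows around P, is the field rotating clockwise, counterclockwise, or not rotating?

Near P at (0.4, 2.3) the arrows circulate clockwise. The curl (z-component) there is about -4; negative curl means clockwise rotation.

clockwise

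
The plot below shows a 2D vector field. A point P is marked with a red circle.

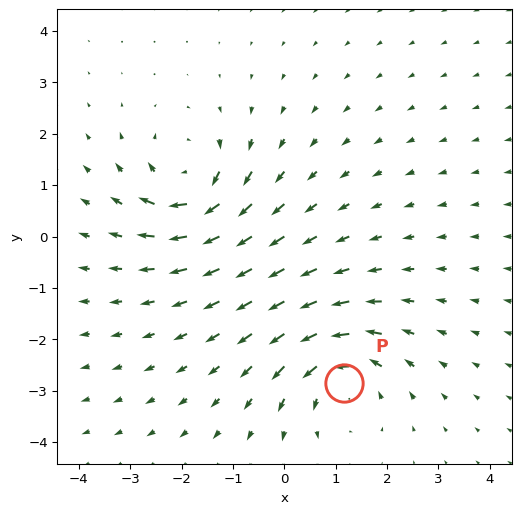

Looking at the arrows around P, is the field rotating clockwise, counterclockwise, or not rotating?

counterclockwise

Near P at (1.2, -2.9) the arrows circulate counterclockwise. The curl (z-component) there is about +3; positive curl means counterclockwise rotation.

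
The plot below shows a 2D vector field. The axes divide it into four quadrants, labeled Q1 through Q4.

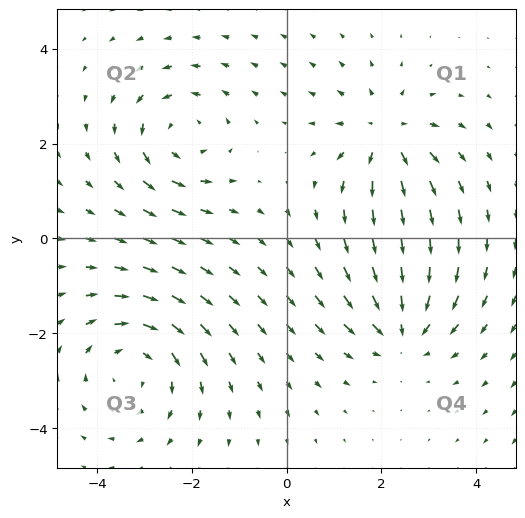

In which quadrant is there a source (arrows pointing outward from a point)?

Q1

The source sits at approximately (2.1, 2.2), which lies in quadrant Q1. The divergence there is about +4, positive as expected for a source.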